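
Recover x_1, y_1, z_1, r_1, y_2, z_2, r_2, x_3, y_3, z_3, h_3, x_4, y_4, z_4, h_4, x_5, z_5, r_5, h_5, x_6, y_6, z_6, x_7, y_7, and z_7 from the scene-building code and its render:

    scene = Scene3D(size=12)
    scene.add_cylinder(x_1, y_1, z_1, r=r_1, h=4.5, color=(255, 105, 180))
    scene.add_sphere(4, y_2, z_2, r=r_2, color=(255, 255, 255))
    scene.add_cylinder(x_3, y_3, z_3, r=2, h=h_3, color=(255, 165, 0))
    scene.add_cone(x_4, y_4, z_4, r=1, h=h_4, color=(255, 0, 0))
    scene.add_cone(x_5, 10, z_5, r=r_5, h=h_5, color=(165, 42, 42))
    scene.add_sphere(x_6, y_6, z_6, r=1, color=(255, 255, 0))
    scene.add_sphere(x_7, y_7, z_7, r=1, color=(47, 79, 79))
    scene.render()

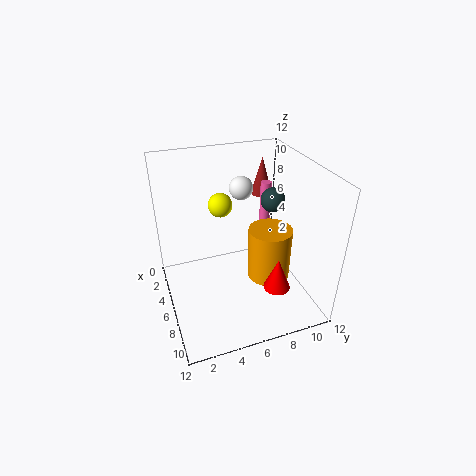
x_1 = 2.5, y_1 = 10, z_1 = 4.5, r_1 = 0.5, y_2 = 7, z_2 = 9.5, r_2 = 1, x_3 = 5, y_3 = 9.5, z_3 = 0.5, h_3 = 5, x_4 = 10.5, y_4 = 7.5, z_4 = 4, h_4 = 2.5, x_5 = 1.5, z_5 = 7.5, r_5 = 1, h_5 = 3.5, x_6 = 4.5, y_6 = 5, z_6 = 8.5, x_7 = 6, y_7 = 9, z_7 = 9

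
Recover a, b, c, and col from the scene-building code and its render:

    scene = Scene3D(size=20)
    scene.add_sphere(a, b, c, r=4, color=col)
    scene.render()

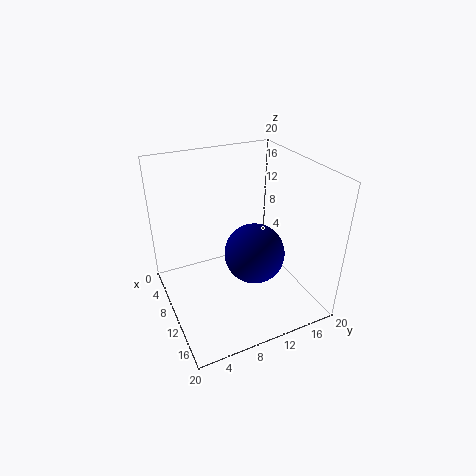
a = 13, b = 11, c = 9, col = 'navy'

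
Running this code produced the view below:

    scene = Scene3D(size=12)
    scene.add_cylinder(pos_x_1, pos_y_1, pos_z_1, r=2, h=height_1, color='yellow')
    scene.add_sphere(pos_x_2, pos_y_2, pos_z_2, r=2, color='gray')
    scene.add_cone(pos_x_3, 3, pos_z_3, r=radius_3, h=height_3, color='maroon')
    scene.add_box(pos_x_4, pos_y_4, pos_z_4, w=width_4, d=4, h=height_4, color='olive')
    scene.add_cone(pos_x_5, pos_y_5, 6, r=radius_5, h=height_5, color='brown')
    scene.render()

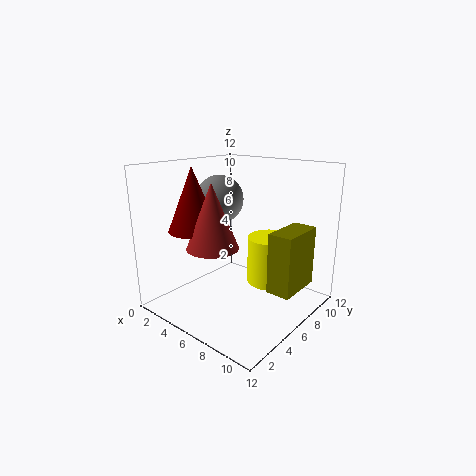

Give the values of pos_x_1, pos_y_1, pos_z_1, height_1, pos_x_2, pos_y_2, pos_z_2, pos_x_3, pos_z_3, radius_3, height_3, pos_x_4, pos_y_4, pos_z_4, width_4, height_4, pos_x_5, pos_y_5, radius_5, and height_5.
pos_x_1 = 8, pos_y_1 = 8, pos_z_1 = 2, height_1 = 4, pos_x_2 = 4, pos_y_2 = 6, pos_z_2 = 9, pos_x_3 = 4, pos_z_3 = 7, radius_3 = 2, height_3 = 5, pos_x_4 = 9, pos_y_4 = 6, pos_z_4 = 2, width_4 = 2, height_4 = 5, pos_x_5 = 6, pos_y_5 = 3, radius_5 = 2, height_5 = 5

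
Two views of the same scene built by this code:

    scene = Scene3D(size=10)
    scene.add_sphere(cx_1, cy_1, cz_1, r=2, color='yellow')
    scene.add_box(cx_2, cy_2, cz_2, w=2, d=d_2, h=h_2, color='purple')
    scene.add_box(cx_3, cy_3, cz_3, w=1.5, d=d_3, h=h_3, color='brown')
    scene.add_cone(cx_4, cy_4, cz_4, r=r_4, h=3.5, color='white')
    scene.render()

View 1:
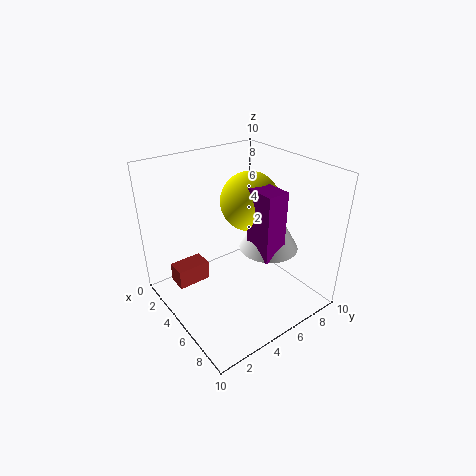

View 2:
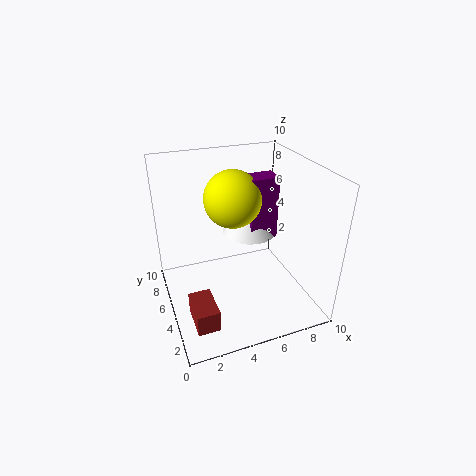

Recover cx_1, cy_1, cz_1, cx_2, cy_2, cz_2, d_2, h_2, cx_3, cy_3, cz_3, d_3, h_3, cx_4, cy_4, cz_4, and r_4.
cx_1 = 5, cy_1 = 6, cz_1 = 7.5, cx_2 = 6, cy_2 = 5, cz_2 = 4.5, d_2 = 1.5, h_2 = 4.5, cx_3 = 1, cy_3 = 1.5, cz_3 = 0.5, d_3 = 2.5, h_3 = 1.5, cx_4 = 6.5, cy_4 = 6.5, cz_4 = 4.5, r_4 = 2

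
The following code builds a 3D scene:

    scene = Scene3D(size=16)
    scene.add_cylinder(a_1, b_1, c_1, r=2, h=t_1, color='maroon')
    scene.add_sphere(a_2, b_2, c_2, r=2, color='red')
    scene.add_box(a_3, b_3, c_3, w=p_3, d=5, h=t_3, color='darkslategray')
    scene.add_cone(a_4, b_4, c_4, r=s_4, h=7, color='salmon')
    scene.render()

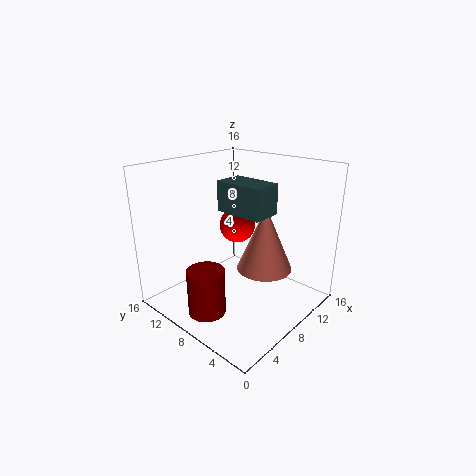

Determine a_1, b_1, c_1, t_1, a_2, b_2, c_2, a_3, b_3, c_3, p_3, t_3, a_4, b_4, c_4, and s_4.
a_1 = 3
b_1 = 8
c_1 = 1
t_1 = 5
a_2 = 9
b_2 = 9
c_2 = 9
a_3 = 5
b_3 = 3
c_3 = 12
p_3 = 3
t_3 = 3
a_4 = 9
b_4 = 5
c_4 = 5
s_4 = 3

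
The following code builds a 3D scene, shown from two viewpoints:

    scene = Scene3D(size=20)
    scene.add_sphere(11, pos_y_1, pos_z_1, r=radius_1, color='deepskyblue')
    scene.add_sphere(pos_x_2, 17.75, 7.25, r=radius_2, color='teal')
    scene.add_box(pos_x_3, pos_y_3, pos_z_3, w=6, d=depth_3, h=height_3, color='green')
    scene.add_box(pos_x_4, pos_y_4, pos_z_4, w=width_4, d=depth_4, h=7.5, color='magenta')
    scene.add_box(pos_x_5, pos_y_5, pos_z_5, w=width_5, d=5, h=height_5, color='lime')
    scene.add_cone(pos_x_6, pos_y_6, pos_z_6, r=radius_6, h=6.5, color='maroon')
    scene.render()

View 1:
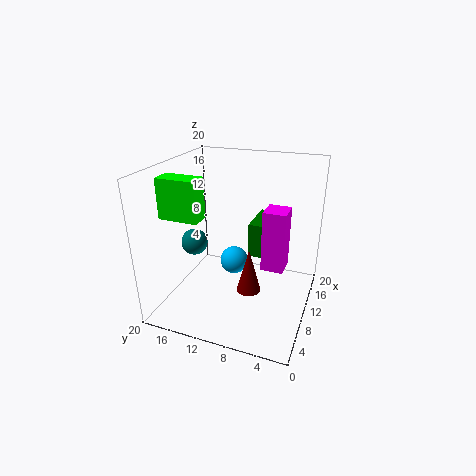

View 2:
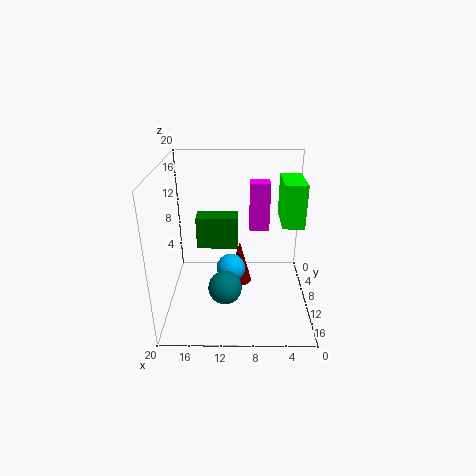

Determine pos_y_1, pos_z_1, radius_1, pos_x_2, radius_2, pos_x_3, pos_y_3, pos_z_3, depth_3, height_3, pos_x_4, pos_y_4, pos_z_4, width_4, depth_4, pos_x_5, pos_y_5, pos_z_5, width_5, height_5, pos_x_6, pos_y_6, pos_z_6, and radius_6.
pos_y_1 = 11
pos_z_1 = 5.75
radius_1 = 2
pos_x_2 = 11.5
radius_2 = 2
pos_x_3 = 10
pos_y_3 = 5.75
pos_z_3 = 7.5
depth_3 = 2.75
height_3 = 4.75
pos_x_4 = 5.25
pos_y_4 = 2.5
pos_z_4 = 8.75
width_4 = 3
depth_4 = 2.75
pos_x_5 = 2.5
pos_y_5 = 12.25
pos_z_5 = 14.75
width_5 = 2.5
height_5 = 5
pos_x_6 = 9.75
pos_y_6 = 8.25
pos_z_6 = 2
radius_6 = 1.75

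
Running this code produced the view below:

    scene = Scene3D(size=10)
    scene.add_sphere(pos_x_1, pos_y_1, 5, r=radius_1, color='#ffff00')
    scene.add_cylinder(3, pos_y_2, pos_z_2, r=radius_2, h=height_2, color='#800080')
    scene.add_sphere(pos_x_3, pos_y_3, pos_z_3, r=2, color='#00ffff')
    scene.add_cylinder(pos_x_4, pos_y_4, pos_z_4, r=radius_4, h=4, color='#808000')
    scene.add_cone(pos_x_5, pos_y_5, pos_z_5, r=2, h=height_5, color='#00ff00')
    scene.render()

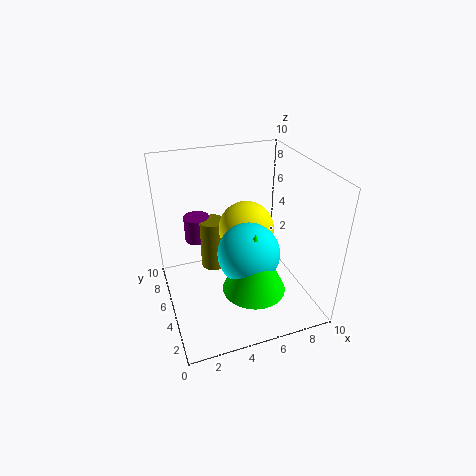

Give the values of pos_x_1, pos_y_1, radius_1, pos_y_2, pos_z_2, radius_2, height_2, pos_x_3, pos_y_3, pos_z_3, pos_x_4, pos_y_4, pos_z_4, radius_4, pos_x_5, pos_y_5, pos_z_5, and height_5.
pos_x_1 = 6, pos_y_1 = 6, radius_1 = 2, pos_y_2 = 9, pos_z_2 = 3, radius_2 = 1, height_2 = 2, pos_x_3 = 5, pos_y_3 = 3, pos_z_3 = 5, pos_x_4 = 4, pos_y_4 = 8, pos_z_4 = 1, radius_4 = 1, pos_x_5 = 5, pos_y_5 = 2, pos_z_5 = 3, height_5 = 4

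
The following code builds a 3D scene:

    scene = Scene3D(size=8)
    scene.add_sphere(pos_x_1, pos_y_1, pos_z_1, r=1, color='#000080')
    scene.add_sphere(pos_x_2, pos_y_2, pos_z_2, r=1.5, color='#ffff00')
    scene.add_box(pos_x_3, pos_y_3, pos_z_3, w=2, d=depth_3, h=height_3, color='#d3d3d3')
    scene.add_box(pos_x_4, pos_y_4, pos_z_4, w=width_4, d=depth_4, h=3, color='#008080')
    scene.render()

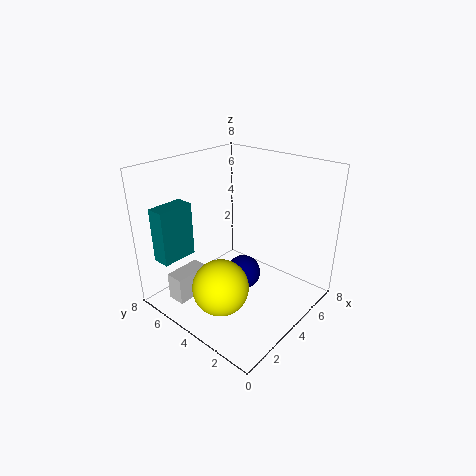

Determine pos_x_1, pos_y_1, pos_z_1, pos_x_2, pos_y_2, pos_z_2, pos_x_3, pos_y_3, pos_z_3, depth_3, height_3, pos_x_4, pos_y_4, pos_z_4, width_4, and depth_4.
pos_x_1 = 4.5; pos_y_1 = 4; pos_z_1 = 1.5; pos_x_2 = 2; pos_y_2 = 3.5; pos_z_2 = 2; pos_x_3 = 0.5; pos_y_3 = 5; pos_z_3 = 1; depth_3 = 1; height_3 = 1.5; pos_x_4 = 0.5; pos_y_4 = 6; pos_z_4 = 3; width_4 = 2; depth_4 = 1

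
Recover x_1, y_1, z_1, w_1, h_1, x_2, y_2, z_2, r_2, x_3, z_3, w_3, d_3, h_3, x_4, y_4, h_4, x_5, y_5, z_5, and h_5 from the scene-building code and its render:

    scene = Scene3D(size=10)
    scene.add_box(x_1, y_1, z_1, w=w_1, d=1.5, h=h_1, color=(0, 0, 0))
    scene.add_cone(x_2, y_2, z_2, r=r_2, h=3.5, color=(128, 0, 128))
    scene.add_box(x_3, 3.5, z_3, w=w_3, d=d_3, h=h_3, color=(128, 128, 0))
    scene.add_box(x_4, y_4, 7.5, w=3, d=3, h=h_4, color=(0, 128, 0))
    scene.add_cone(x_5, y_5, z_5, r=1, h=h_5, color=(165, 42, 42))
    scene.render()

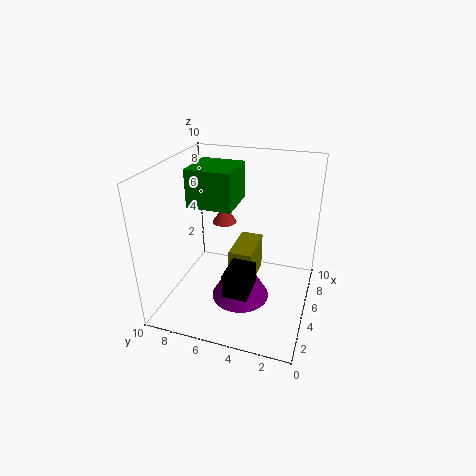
x_1 = 0.5, y_1 = 3, z_1 = 3.5, w_1 = 2, h_1 = 1.5, x_2 = 4, y_2 = 4.5, z_2 = 1, r_2 = 2, x_3 = 3, z_3 = 2.5, w_3 = 3, d_3 = 1.5, h_3 = 2.5, x_4 = 3.5, y_4 = 5, h_4 = 2.5, x_5 = 9, y_5 = 7.5, z_5 = 4, h_5 = 1.5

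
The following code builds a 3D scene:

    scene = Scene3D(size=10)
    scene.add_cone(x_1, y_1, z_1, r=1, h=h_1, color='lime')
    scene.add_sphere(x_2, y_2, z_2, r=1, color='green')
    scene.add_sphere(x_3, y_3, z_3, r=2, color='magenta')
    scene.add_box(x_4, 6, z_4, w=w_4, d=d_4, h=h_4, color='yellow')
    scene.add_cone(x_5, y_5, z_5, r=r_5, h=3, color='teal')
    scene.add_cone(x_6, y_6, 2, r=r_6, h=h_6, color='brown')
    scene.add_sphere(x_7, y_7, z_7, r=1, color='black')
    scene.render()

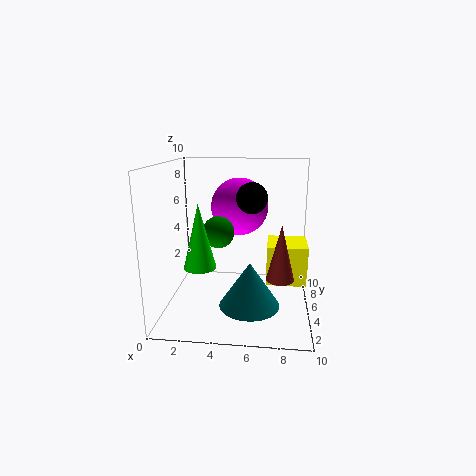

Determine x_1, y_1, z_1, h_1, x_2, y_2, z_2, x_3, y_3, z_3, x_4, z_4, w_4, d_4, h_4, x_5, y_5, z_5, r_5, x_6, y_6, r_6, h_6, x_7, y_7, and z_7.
x_1 = 3
y_1 = 2
z_1 = 4
h_1 = 4
x_2 = 4
y_2 = 3
z_2 = 6
x_3 = 5
y_3 = 6
z_3 = 7
x_4 = 7
z_4 = 1
w_4 = 3
d_4 = 3
h_4 = 3
x_5 = 6
y_5 = 3
z_5 = 1
r_5 = 2
x_6 = 8
y_6 = 5
r_6 = 1
h_6 = 4
x_7 = 6
y_7 = 4
z_7 = 8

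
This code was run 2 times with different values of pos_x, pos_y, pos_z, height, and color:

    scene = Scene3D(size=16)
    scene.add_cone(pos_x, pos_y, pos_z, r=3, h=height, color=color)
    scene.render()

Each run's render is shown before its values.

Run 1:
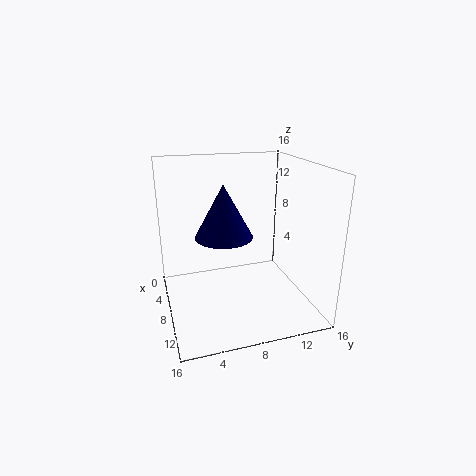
pos_x = 9.5; pos_y = 6; pos_z = 9; height = 5.5; color = 'navy'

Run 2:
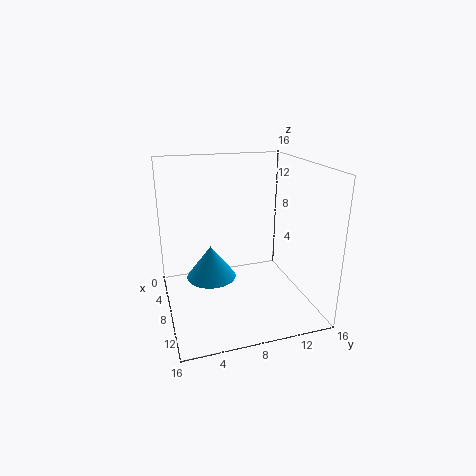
pos_x = 5; pos_y = 5.5; pos_z = 2; height = 4; color = 'deepskyblue'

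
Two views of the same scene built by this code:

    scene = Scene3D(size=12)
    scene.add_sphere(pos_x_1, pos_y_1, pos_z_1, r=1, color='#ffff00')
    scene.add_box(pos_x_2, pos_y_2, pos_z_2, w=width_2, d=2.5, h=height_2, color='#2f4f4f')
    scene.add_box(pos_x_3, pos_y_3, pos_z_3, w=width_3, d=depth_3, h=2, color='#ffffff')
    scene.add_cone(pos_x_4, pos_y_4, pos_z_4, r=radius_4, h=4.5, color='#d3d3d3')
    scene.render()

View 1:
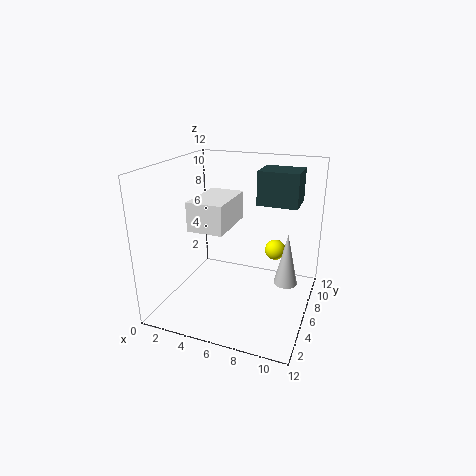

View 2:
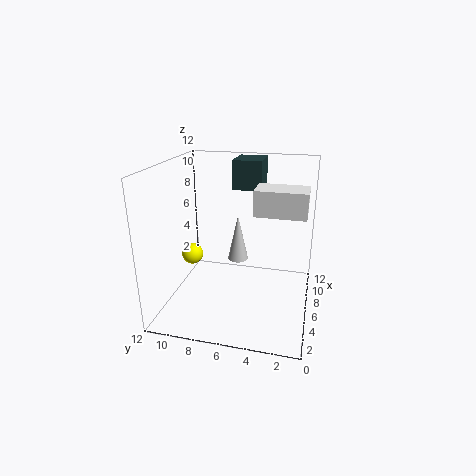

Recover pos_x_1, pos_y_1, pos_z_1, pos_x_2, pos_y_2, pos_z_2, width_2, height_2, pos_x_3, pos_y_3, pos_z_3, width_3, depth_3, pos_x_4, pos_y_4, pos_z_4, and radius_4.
pos_x_1 = 8
pos_y_1 = 11
pos_z_1 = 3
pos_x_2 = 8
pos_y_2 = 4.5
pos_z_2 = 9.5
width_2 = 3
height_2 = 2.5
pos_x_3 = 4.5
pos_y_3 = 0.5
pos_z_3 = 8.5
width_3 = 2.5
depth_3 = 4
pos_x_4 = 10
pos_y_4 = 7
pos_z_4 = 2
radius_4 = 1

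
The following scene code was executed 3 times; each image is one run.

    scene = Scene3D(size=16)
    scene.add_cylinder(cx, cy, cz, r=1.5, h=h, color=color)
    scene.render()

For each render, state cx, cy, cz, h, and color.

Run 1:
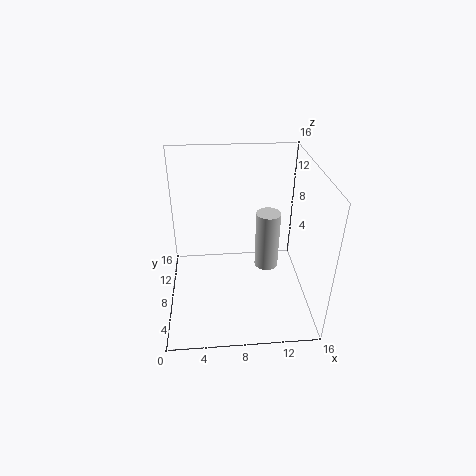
cx = 12
cy = 11.5
cz = 1.5
h = 7.5
color = 'lightgray'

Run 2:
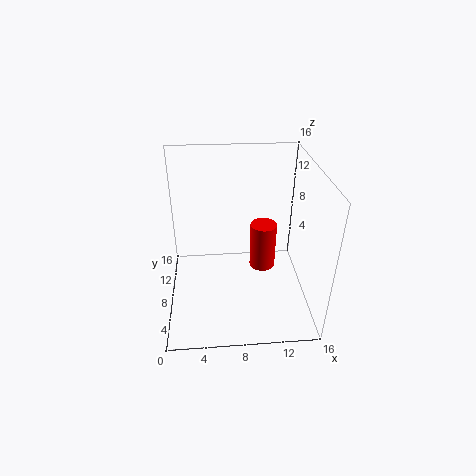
cx = 11
cy = 9
cz = 3.5
h = 5.5
color = 'red'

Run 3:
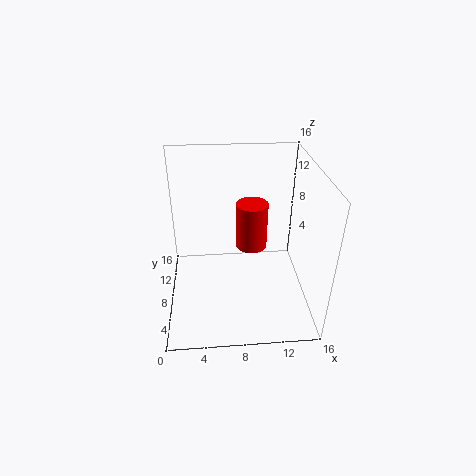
cx = 9
cy = 4.5
cz = 9.5
h = 4.5
color = 'red'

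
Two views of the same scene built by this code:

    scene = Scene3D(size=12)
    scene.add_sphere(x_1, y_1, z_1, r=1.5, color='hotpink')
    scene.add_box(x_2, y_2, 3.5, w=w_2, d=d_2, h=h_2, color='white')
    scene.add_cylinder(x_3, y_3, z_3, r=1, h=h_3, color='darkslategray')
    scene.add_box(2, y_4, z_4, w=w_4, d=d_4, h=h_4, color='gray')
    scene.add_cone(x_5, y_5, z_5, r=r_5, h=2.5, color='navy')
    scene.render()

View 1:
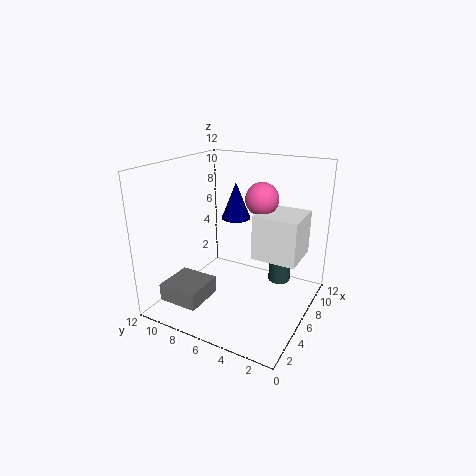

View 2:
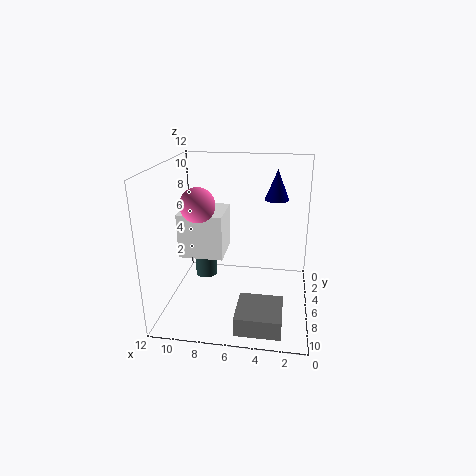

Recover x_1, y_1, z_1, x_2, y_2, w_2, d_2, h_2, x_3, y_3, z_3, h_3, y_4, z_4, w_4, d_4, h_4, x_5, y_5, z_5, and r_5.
x_1 = 9.5; y_1 = 5.5; z_1 = 8.5; x_2 = 7.5; y_2 = 1.5; w_2 = 4; d_2 = 4; h_2 = 4; x_3 = 9.5; y_3 = 3.5; z_3 = 1; h_3 = 3.5; y_4 = 8; z_4 = 0.5; w_4 = 3.5; d_4 = 3.5; h_4 = 1.5; x_5 = 3; y_5 = 4.5; z_5 = 9; r_5 = 1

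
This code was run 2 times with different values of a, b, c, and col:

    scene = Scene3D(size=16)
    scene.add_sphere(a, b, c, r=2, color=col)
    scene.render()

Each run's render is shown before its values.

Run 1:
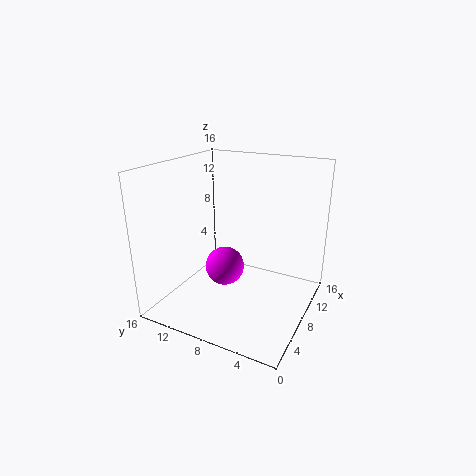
a = 5; b = 8; c = 6; col = 'magenta'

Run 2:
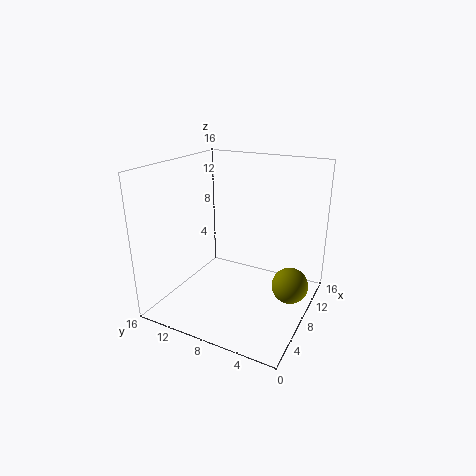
a = 9; b = 2; c = 3; col = 'olive'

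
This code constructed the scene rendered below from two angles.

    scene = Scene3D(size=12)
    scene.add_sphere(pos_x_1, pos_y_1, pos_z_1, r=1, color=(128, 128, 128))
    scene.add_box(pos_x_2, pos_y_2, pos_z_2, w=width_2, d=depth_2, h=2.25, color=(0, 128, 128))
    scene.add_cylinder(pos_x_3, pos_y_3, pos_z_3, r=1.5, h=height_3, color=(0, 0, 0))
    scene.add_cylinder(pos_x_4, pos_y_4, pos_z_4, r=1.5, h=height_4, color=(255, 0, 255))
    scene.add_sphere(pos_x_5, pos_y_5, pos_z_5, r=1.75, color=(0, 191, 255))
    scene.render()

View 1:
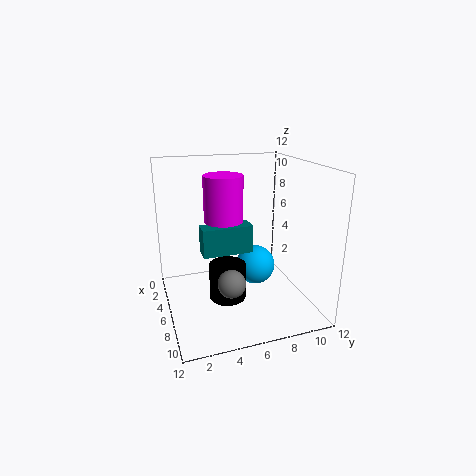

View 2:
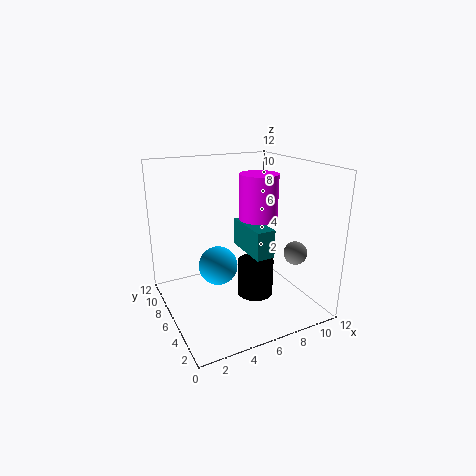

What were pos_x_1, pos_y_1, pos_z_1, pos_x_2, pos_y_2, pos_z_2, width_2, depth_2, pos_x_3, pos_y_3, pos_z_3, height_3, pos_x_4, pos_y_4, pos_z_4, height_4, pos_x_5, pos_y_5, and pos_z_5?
pos_x_1 = 10.5, pos_y_1 = 4, pos_z_1 = 4.5, pos_x_2 = 6, pos_y_2 = 2.75, pos_z_2 = 5.25, width_2 = 1.5, depth_2 = 4, pos_x_3 = 7, pos_y_3 = 4.75, pos_z_3 = 1.25, height_3 = 3, pos_x_4 = 7, pos_y_4 = 4.5, pos_z_4 = 8, height_4 = 3.5, pos_x_5 = 5, pos_y_5 = 8, pos_z_5 = 2.75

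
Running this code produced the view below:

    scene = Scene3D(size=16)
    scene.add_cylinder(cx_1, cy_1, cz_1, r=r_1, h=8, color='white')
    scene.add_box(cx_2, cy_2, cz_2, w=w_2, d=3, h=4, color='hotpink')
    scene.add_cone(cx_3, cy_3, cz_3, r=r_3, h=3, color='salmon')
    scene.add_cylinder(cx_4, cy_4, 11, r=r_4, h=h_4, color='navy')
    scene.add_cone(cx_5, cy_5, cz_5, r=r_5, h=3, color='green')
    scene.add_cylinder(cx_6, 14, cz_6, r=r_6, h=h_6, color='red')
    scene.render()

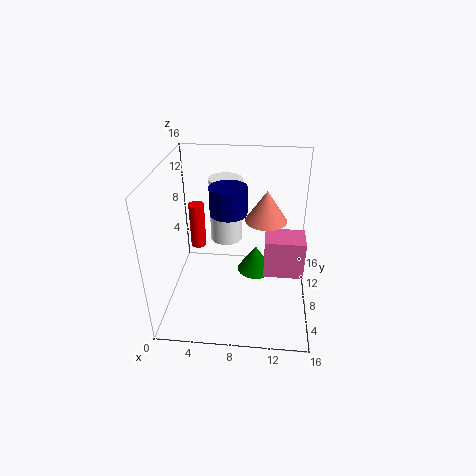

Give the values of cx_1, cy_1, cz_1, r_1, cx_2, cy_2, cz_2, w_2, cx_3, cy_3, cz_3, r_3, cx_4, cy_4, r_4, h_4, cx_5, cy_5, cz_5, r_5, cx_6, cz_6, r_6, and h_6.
cx_1 = 6
cy_1 = 13
cz_1 = 5
r_1 = 2
cx_2 = 11
cy_2 = 4
cz_2 = 6
w_2 = 4
cx_3 = 11
cy_3 = 5
cz_3 = 12
r_3 = 2
cx_4 = 7
cy_4 = 8
r_4 = 2
h_4 = 3
cx_5 = 10
cy_5 = 8
cz_5 = 4
r_5 = 2
cx_6 = 2
cz_6 = 3
r_6 = 1
h_6 = 6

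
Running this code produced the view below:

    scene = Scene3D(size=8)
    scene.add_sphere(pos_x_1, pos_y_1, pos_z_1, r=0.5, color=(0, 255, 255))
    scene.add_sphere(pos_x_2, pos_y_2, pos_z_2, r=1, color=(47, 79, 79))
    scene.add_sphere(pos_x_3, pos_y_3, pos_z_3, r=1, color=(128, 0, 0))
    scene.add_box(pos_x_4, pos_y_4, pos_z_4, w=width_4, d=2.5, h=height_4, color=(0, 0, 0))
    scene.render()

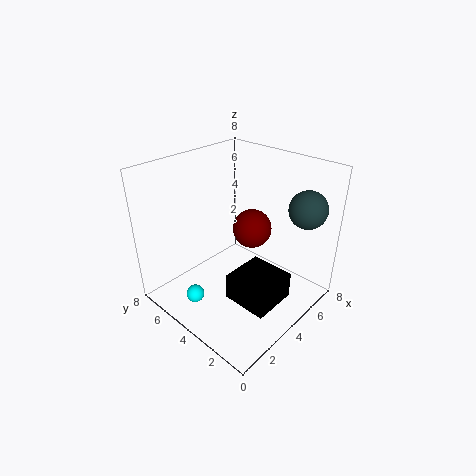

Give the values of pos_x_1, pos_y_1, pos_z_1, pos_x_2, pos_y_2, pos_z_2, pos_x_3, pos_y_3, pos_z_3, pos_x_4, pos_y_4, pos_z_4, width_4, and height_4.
pos_x_1 = 1.5
pos_y_1 = 5
pos_z_1 = 1
pos_x_2 = 6
pos_y_2 = 1
pos_z_2 = 6
pos_x_3 = 4
pos_y_3 = 3
pos_z_3 = 5
pos_x_4 = 2.5
pos_y_4 = 1
pos_z_4 = 1
width_4 = 2.5
height_4 = 1.5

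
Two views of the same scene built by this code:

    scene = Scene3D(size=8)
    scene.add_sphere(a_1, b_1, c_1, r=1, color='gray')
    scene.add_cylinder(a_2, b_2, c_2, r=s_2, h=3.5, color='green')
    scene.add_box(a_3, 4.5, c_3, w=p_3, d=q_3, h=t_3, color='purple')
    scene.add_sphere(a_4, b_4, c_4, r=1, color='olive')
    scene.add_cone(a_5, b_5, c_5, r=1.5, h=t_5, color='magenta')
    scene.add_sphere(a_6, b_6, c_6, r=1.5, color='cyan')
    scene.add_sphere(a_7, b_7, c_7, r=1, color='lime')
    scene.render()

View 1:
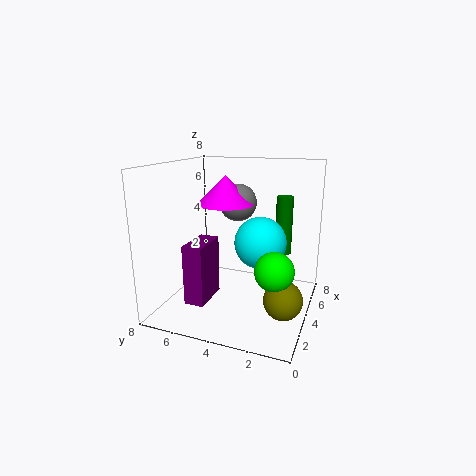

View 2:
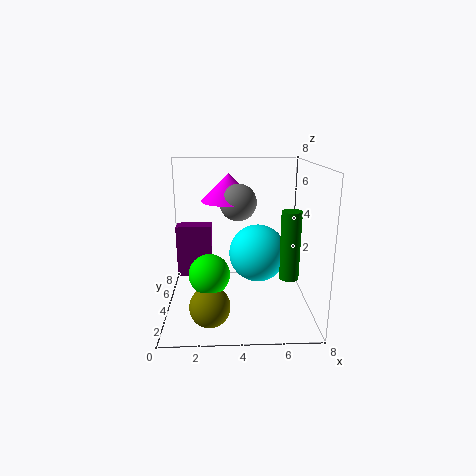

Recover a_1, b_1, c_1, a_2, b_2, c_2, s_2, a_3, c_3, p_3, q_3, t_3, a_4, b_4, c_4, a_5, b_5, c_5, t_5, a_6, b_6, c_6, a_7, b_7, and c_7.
a_1 = 4
b_1 = 4
c_1 = 6
a_2 = 6.5
b_2 = 2
c_2 = 2.5
s_2 = 0.5
a_3 = 0.5
c_3 = 1.5
p_3 = 2
q_3 = 1
t_3 = 3
a_4 = 2.5
b_4 = 1
c_4 = 1.5
a_5 = 3.5
b_5 = 4.5
c_5 = 6
t_5 = 1.5
a_6 = 5
b_6 = 3
c_6 = 3.5
a_7 = 2.5
b_7 = 1.5
c_7 = 3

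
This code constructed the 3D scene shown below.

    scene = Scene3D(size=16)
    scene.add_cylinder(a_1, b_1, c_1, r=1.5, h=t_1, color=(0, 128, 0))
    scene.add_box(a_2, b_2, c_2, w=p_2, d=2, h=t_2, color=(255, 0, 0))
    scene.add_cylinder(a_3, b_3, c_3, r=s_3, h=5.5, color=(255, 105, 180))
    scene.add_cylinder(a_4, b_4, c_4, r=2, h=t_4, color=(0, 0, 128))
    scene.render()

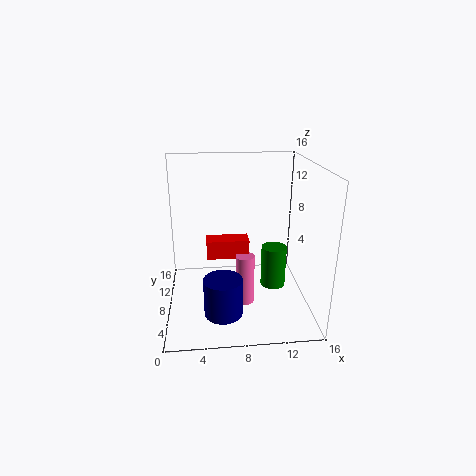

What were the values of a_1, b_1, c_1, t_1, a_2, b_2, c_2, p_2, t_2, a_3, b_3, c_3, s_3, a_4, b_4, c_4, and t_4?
a_1 = 12.5; b_1 = 9.5; c_1 = 1; t_1 = 5; a_2 = 4.5; b_2 = 6; c_2 = 6.5; p_2 = 4.5; t_2 = 2; a_3 = 8.5; b_3 = 5.5; c_3 = 1.5; s_3 = 1; a_4 = 6; b_4 = 3.5; c_4 = 1.5; t_4 = 4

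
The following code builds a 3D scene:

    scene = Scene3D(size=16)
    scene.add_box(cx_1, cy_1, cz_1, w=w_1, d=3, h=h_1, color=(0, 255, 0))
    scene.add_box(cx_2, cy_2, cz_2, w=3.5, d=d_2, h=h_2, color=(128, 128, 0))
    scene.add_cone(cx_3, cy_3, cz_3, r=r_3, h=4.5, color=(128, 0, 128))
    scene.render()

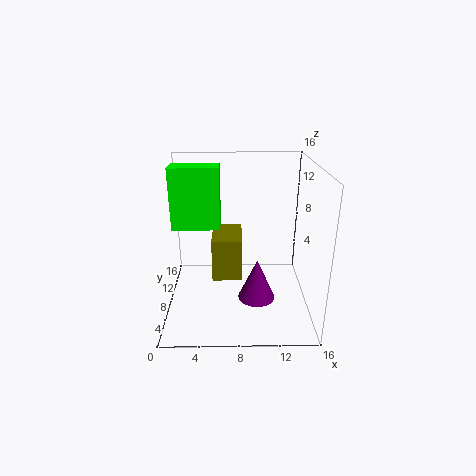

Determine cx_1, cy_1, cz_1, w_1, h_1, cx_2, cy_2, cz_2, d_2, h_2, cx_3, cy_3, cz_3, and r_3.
cx_1 = 0.5; cy_1 = 9; cz_1 = 8.5; w_1 = 5.5; h_1 = 7; cx_2 = 5; cy_2 = 8; cz_2 = 2.5; d_2 = 5.5; h_2 = 5; cx_3 = 10; cy_3 = 5.5; cz_3 = 2; r_3 = 2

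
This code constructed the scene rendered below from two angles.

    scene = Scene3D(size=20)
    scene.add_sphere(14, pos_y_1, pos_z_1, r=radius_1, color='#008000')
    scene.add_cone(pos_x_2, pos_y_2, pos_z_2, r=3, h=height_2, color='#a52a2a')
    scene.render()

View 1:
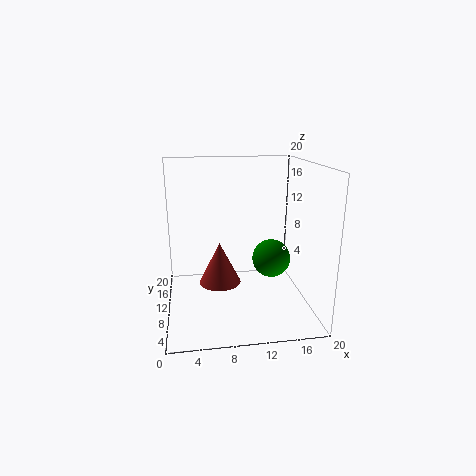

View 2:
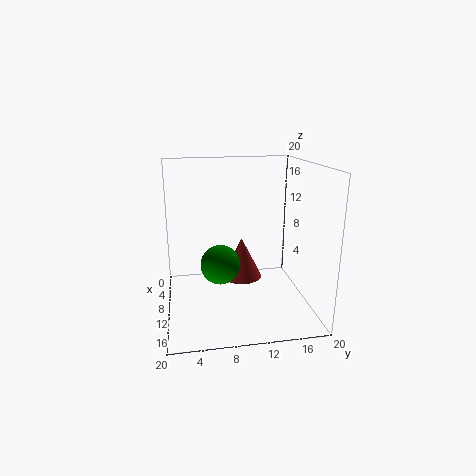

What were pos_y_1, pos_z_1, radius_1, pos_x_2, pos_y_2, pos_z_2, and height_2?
pos_y_1 = 7; pos_z_1 = 8; radius_1 = 2.5; pos_x_2 = 7.5; pos_y_2 = 11; pos_z_2 = 3; height_2 = 6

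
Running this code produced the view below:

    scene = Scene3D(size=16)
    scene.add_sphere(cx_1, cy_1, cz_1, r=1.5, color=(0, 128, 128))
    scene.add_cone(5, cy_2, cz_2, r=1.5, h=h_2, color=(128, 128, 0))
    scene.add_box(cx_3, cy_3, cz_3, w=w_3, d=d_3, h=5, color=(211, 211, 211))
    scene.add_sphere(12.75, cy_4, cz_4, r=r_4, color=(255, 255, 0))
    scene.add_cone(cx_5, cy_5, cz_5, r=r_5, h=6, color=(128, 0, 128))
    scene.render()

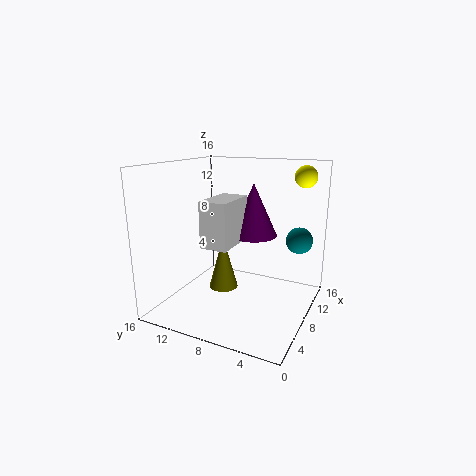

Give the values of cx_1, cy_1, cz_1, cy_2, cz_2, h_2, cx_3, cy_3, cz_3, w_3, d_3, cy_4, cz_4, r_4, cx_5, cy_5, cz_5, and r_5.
cx_1 = 11.5; cy_1 = 2; cz_1 = 7.5; cy_2 = 8.25; cz_2 = 3.5; h_2 = 5.5; cx_3 = 4.5; cy_3 = 7.75; cz_3 = 7.5; w_3 = 5.25; d_3 = 3; cy_4 = 2; cz_4 = 14.5; r_4 = 1.25; cx_5 = 10.5; cy_5 = 7.25; cz_5 = 7.75; r_5 = 2.75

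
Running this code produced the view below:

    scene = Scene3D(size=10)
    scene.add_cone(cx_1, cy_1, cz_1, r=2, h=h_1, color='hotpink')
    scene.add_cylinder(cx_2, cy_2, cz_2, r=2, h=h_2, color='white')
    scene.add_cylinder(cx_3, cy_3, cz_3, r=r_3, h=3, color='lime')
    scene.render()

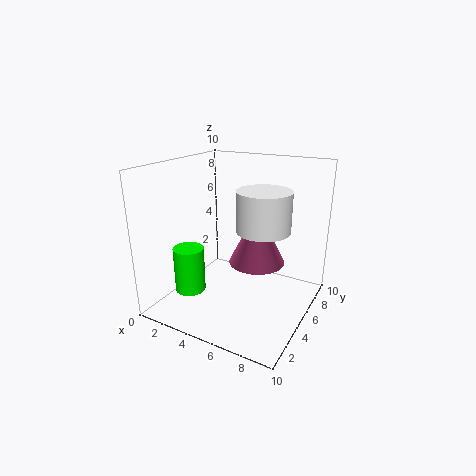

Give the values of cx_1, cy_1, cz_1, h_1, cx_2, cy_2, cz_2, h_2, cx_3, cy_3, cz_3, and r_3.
cx_1 = 6, cy_1 = 6, cz_1 = 3, h_1 = 4, cx_2 = 6, cy_2 = 7, cz_2 = 5, h_2 = 3, cx_3 = 3, cy_3 = 2, cz_3 = 2, r_3 = 1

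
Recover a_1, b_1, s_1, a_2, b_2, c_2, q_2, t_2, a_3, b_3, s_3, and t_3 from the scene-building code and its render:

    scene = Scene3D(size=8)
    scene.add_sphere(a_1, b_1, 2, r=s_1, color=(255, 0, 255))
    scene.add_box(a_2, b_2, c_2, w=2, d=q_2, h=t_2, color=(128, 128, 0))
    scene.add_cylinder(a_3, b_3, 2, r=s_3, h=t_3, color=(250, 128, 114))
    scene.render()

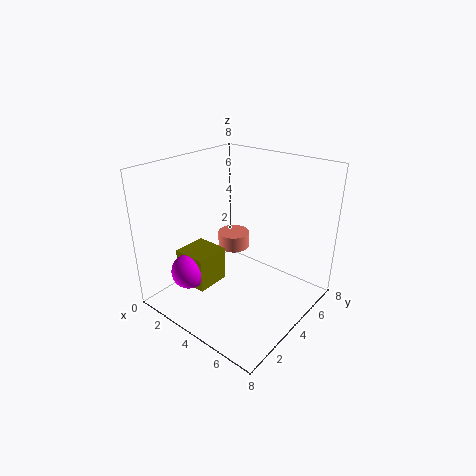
a_1 = 2; b_1 = 2; s_1 = 1; a_2 = 1; b_2 = 2; c_2 = 1; q_2 = 2; t_2 = 2; a_3 = 2; b_3 = 6; s_3 = 1; t_3 = 1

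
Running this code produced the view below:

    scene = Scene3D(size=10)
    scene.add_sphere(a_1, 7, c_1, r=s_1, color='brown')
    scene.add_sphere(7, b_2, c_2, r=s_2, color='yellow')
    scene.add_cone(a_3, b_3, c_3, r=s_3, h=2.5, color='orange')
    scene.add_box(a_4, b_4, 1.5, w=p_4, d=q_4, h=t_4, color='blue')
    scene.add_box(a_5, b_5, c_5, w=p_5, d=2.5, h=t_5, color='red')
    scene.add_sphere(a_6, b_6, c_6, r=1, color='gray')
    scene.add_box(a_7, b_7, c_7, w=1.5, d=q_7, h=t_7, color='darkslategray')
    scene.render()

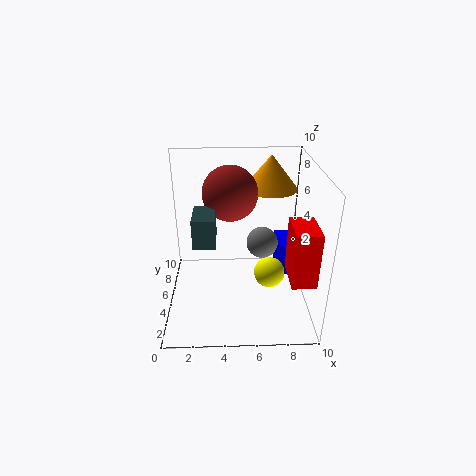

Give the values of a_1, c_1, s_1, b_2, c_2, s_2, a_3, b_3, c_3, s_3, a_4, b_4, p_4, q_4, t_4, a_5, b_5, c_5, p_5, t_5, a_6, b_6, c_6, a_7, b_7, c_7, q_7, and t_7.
a_1 = 4.5, c_1 = 7.5, s_1 = 2, b_2 = 3, c_2 = 3.5, s_2 = 1, a_3 = 7.5, b_3 = 8, c_3 = 7.5, s_3 = 2, a_4 = 8, b_4 = 5.5, p_4 = 1.5, q_4 = 2.5, t_4 = 2.5, a_5 = 8, b_5 = 0.5, c_5 = 4, p_5 = 1.5, t_5 = 3.5, a_6 = 6.5, b_6 = 3.5, c_6 = 5.5, a_7 = 2, b_7 = 3.5, c_7 = 5, q_7 = 2.5, t_7 = 2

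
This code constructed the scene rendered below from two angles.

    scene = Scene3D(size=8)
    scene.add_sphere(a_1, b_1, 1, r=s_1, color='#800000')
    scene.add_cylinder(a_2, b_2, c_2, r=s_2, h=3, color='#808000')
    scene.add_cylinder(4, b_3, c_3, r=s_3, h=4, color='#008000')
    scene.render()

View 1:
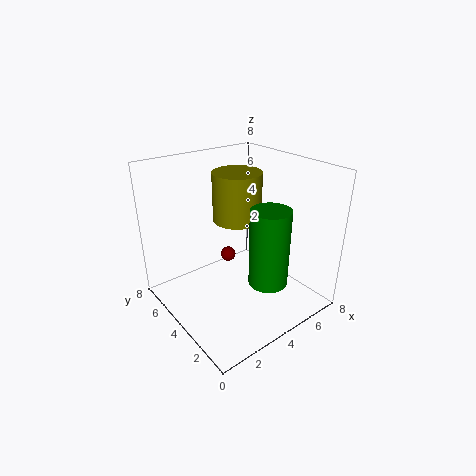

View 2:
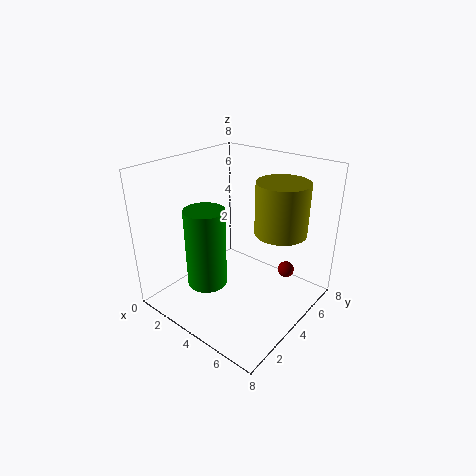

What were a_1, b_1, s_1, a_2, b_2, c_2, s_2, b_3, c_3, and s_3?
a_1 = 5.5, b_1 = 7, s_1 = 0.5, a_2 = 5.5, b_2 = 6, c_2 = 4, s_2 = 1.5, b_3 = 1.5, c_3 = 2.5, s_3 = 1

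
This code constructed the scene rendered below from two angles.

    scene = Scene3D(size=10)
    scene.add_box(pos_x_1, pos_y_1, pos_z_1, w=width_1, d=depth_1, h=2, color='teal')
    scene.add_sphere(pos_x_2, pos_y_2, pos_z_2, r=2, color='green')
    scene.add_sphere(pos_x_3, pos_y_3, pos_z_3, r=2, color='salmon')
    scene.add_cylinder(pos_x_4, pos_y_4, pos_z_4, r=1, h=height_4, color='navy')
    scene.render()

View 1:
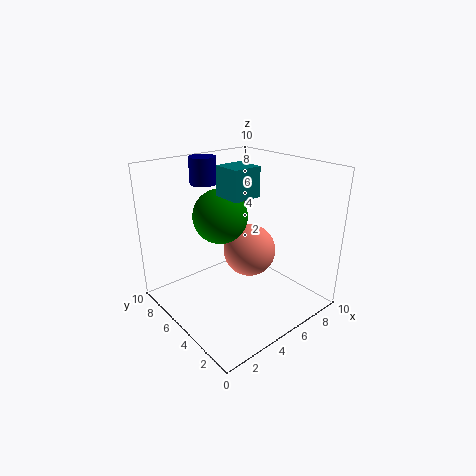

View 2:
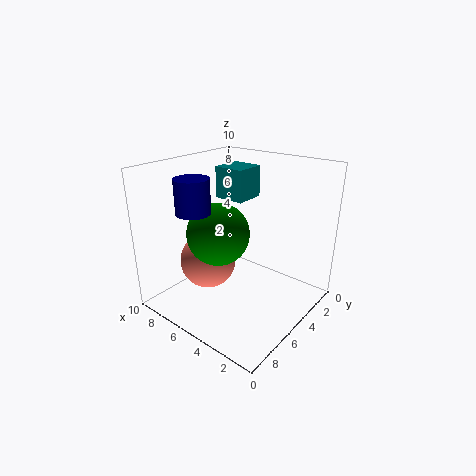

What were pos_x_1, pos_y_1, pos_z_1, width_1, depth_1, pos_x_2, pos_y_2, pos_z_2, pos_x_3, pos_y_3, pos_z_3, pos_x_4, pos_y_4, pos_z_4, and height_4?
pos_x_1 = 4, pos_y_1 = 4, pos_z_1 = 8, width_1 = 2, depth_1 = 2, pos_x_2 = 5, pos_y_2 = 7, pos_z_2 = 6, pos_x_3 = 7, pos_y_3 = 6, pos_z_3 = 3, pos_x_4 = 5, pos_y_4 = 9, pos_z_4 = 8, height_4 = 2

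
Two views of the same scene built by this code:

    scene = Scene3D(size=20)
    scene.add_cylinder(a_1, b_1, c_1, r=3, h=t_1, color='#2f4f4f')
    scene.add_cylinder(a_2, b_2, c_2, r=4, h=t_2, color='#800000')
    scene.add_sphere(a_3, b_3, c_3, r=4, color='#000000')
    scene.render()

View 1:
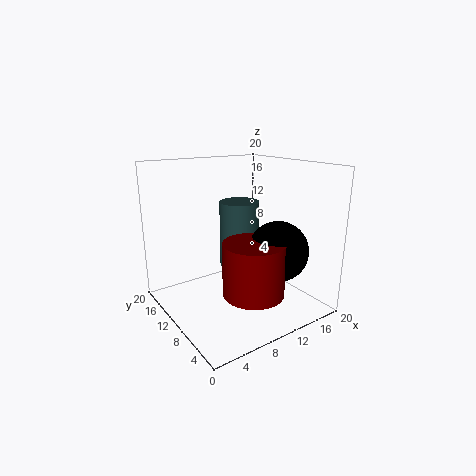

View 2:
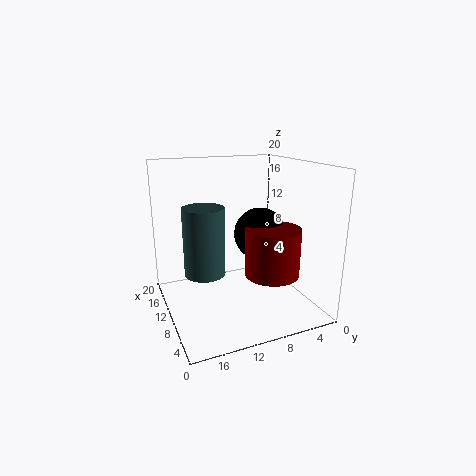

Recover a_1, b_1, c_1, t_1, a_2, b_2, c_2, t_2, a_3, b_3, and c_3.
a_1 = 13; b_1 = 14; c_1 = 4; t_1 = 10; a_2 = 9; b_2 = 5; c_2 = 4; t_2 = 7; a_3 = 13; b_3 = 5; c_3 = 9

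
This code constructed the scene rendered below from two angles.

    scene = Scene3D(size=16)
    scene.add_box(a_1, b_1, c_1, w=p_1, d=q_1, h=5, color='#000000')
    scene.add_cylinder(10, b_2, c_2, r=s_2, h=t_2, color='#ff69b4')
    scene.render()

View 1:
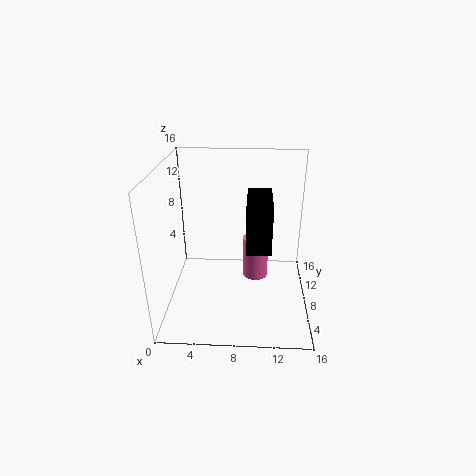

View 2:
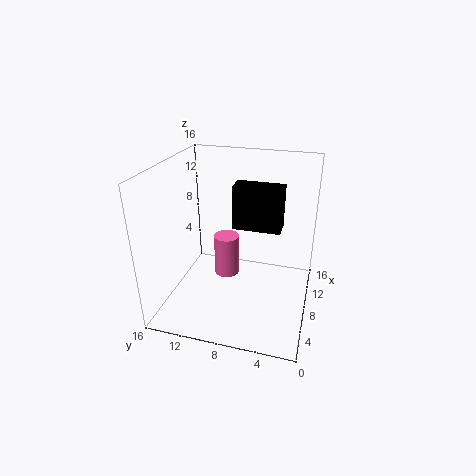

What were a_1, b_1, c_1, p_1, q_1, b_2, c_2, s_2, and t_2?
a_1 = 9; b_1 = 3.5; c_1 = 8.5; p_1 = 2.5; q_1 = 5.5; b_2 = 10; c_2 = 2; s_2 = 1.5; t_2 = 5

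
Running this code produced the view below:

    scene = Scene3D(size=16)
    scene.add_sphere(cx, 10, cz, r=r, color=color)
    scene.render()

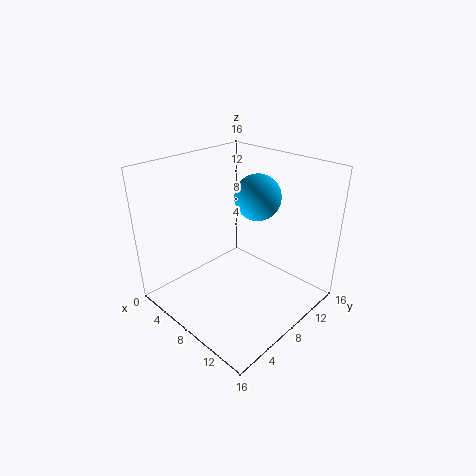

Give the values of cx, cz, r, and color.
cx = 9
cz = 12.5
r = 2.5
color = 'deepskyblue'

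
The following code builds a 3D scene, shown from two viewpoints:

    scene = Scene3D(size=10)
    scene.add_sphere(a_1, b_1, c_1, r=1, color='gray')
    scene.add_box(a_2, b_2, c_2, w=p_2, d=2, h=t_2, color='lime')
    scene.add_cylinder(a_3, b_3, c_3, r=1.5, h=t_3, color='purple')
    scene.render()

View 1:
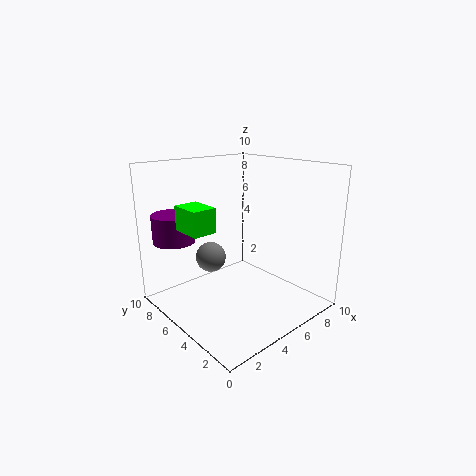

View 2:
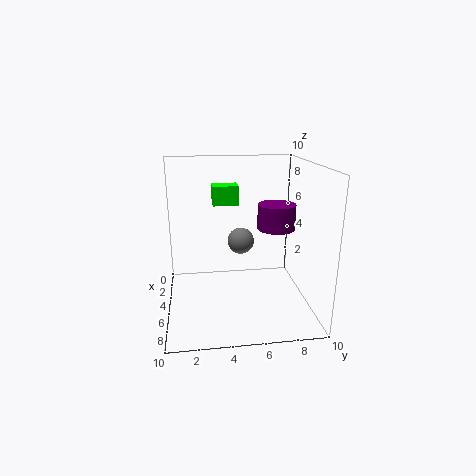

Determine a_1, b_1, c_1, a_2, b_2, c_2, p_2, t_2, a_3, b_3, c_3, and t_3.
a_1 = 3
b_1 = 5.5
c_1 = 4
a_2 = 0.5
b_2 = 3.5
c_2 = 6.5
p_2 = 1.5
t_2 = 1.5
a_3 = 2
b_3 = 8.5
c_3 = 4.5
t_3 = 2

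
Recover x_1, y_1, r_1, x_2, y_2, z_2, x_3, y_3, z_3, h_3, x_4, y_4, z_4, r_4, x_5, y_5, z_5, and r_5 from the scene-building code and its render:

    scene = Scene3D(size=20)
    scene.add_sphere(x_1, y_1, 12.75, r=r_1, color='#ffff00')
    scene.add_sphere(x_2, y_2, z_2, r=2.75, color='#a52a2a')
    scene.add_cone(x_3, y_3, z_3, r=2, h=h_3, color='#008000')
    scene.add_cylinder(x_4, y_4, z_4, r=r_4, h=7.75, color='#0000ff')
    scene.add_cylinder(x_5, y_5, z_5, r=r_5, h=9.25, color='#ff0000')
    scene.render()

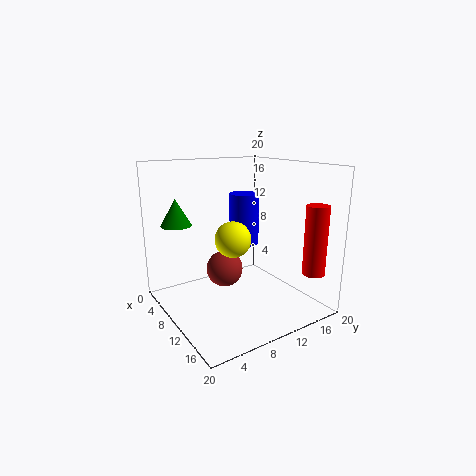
x_1 = 17
y_1 = 4.75
r_1 = 2
x_2 = 6.25
y_2 = 10
z_2 = 4
x_3 = 7.75
y_3 = 2
z_3 = 12.5
h_3 = 3.5
x_4 = 6
y_4 = 13.75
z_4 = 7.5
r_4 = 2.25
x_5 = 18
y_5 = 16.75
z_5 = 6
r_5 = 1.5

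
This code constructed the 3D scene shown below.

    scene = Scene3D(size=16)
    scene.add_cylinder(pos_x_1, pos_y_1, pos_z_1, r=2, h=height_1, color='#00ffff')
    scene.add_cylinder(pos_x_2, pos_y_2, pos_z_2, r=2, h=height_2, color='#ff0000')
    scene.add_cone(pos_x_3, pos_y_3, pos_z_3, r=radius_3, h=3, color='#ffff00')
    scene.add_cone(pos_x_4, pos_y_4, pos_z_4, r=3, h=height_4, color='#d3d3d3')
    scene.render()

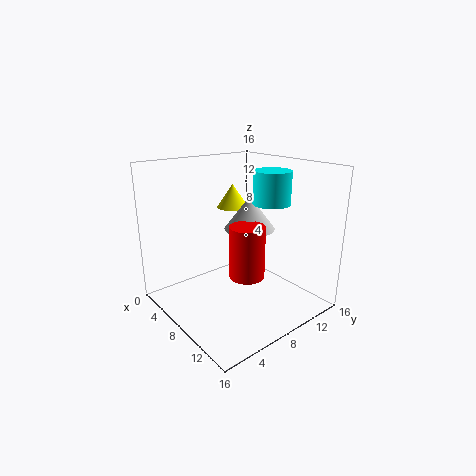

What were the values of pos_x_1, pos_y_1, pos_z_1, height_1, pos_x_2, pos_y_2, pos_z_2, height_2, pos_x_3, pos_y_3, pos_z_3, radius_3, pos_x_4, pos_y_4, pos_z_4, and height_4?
pos_x_1 = 10.5, pos_y_1 = 10.5, pos_z_1 = 12, height_1 = 3.5, pos_x_2 = 9, pos_y_2 = 8.5, pos_z_2 = 3.5, height_2 = 6, pos_x_3 = 2, pos_y_3 = 12, pos_z_3 = 9.5, radius_3 = 2, pos_x_4 = 6.5, pos_y_4 = 11, pos_z_4 = 8, height_4 = 4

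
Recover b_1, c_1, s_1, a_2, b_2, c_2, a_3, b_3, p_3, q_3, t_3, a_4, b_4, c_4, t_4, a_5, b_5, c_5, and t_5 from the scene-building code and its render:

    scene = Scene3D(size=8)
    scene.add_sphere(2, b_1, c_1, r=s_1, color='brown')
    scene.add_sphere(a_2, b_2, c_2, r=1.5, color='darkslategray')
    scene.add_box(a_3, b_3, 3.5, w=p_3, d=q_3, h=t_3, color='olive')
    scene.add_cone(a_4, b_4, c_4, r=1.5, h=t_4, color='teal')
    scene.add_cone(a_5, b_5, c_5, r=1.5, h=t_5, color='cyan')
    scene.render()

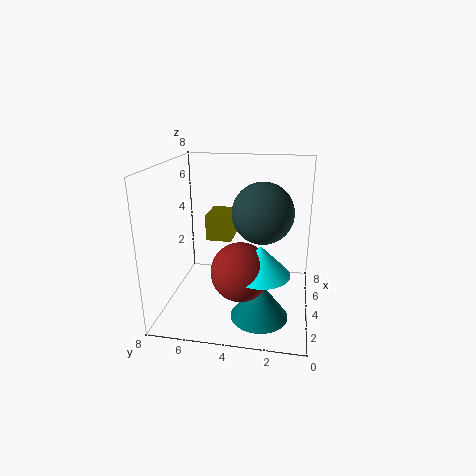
b_1 = 3.5
c_1 = 3
s_1 = 1.5
a_2 = 2.5
b_2 = 2.5
c_2 = 6
a_3 = 4.5
b_3 = 4.5
p_3 = 2
q_3 = 1.5
t_3 = 1.5
a_4 = 2
b_4 = 2.5
c_4 = 0.5
t_4 = 2
a_5 = 2
b_5 = 2.5
c_5 = 3
t_5 = 1.5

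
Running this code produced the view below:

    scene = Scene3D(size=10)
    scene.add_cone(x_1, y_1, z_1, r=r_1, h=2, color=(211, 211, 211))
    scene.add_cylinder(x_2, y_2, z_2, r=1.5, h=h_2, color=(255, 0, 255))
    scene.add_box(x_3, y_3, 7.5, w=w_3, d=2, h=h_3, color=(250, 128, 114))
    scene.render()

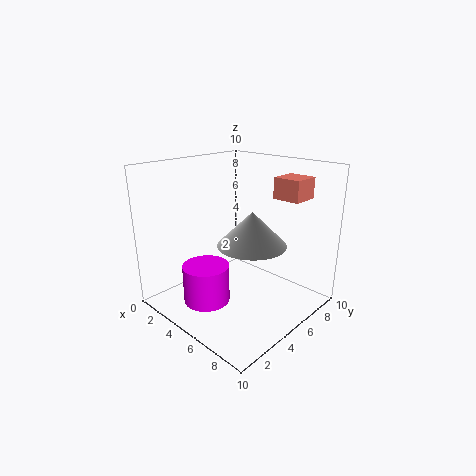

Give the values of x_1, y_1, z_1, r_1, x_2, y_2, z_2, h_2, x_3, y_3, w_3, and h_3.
x_1 = 8
y_1 = 3
z_1 = 6
r_1 = 2
x_2 = 5
y_2 = 2
z_2 = 1.5
h_2 = 2.5
x_3 = 6
y_3 = 7.5
w_3 = 2
h_3 = 1.5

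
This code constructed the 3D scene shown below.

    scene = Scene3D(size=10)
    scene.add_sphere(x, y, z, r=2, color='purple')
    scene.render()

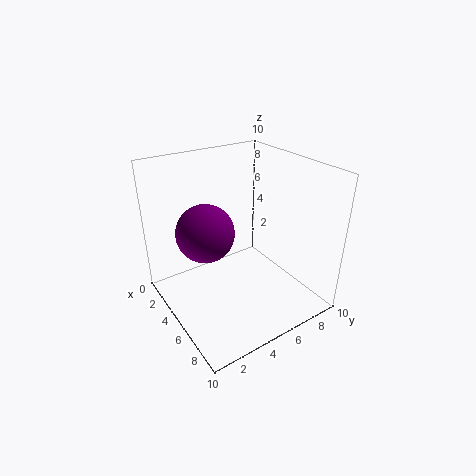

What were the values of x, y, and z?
x = 4, y = 3, z = 5.5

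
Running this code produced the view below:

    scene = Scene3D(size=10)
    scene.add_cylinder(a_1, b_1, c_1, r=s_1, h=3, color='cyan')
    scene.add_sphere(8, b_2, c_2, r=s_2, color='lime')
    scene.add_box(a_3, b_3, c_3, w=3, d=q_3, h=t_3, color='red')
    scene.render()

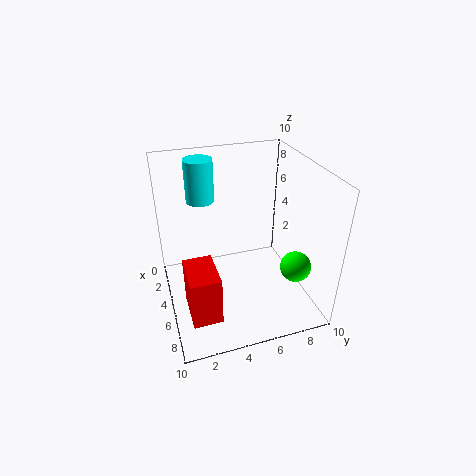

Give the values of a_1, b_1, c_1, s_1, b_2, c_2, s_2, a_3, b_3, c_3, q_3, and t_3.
a_1 = 2.5; b_1 = 3; c_1 = 7; s_1 = 1; b_2 = 8; c_2 = 4; s_2 = 1; a_3 = 5; b_3 = 1; c_3 = 0.5; q_3 = 2; t_3 = 3.5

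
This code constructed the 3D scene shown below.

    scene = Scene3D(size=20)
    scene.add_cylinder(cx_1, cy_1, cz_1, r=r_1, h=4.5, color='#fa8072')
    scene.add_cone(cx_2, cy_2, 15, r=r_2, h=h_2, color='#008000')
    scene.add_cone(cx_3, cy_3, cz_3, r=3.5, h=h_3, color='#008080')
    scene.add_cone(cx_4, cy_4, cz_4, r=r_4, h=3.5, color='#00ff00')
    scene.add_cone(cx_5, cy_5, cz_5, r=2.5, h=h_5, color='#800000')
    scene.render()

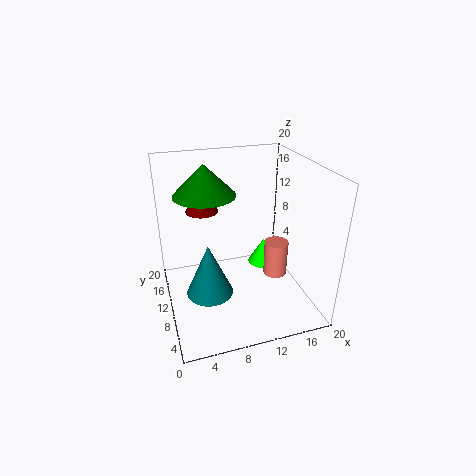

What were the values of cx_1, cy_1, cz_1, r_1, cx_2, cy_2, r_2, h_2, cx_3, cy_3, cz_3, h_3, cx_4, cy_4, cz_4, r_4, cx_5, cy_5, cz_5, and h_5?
cx_1 = 13.5; cy_1 = 5; cz_1 = 7; r_1 = 1.5; cx_2 = 6.5; cy_2 = 14.5; r_2 = 4.5; h_2 = 4.5; cx_3 = 6; cy_3 = 11.5; cz_3 = 0.5; h_3 = 8; cx_4 = 13; cy_4 = 8; cz_4 = 7; r_4 = 2; cx_5 = 6.5; cy_5 = 17; cz_5 = 11.5; h_5 = 4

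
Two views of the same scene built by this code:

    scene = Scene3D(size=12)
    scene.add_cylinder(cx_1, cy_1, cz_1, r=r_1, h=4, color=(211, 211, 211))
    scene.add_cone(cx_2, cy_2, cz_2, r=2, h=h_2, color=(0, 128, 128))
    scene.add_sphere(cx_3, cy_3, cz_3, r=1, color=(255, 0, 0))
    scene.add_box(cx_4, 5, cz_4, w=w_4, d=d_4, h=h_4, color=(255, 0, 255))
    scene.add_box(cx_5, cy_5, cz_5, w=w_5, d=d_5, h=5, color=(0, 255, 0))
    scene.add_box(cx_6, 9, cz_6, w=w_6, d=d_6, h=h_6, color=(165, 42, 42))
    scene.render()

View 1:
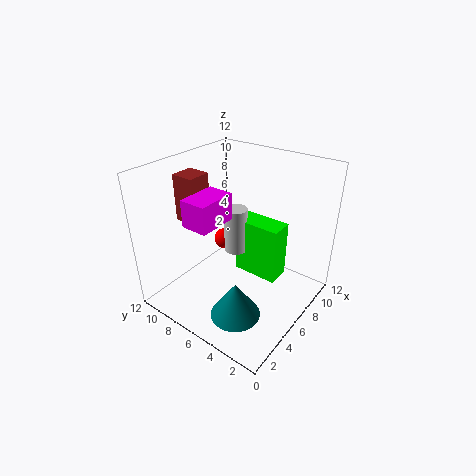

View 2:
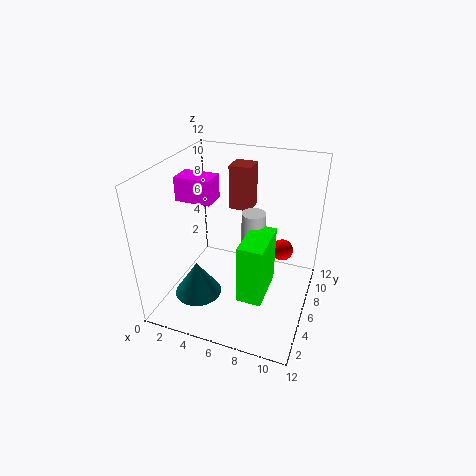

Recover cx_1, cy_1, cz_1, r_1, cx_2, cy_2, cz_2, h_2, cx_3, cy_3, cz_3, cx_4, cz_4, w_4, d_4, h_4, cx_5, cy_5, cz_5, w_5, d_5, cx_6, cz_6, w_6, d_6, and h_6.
cx_1 = 7, cy_1 = 7, cz_1 = 4, r_1 = 1, cx_2 = 3, cy_2 = 4, cz_2 = 1, h_2 = 3, cx_3 = 9, cy_3 = 10, cz_3 = 3, cx_4 = 1, cz_4 = 9, w_4 = 3, d_4 = 2, h_4 = 2, cx_5 = 7, cy_5 = 3, cz_5 = 2, w_5 = 2, d_5 = 4, cx_6 = 4, cz_6 = 7, w_6 = 2, d_6 = 2, h_6 = 4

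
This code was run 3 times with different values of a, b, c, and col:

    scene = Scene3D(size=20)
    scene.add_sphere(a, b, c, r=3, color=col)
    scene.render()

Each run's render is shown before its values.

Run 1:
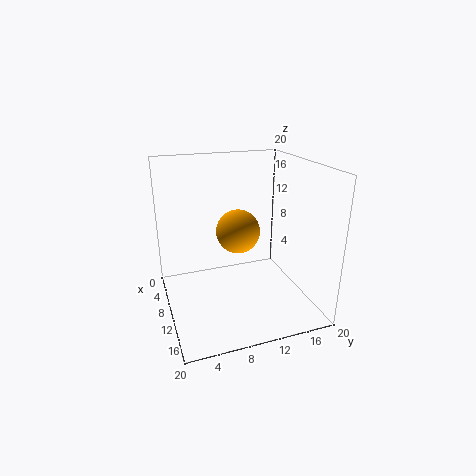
a = 10, b = 10, c = 11, col = 'orange'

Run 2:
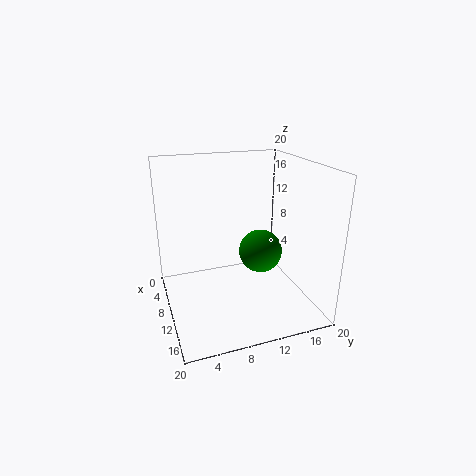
a = 11, b = 13, c = 8, col = 'green'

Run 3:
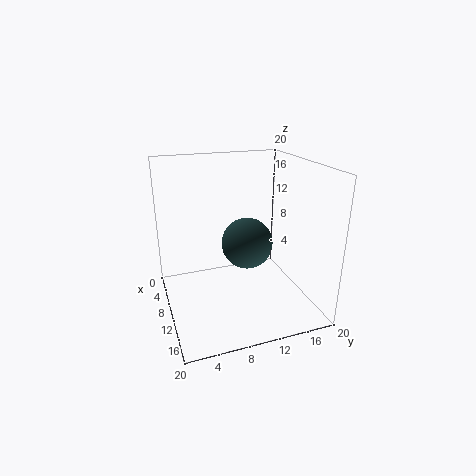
a = 16, b = 9, c = 12, col = 'darkslategray'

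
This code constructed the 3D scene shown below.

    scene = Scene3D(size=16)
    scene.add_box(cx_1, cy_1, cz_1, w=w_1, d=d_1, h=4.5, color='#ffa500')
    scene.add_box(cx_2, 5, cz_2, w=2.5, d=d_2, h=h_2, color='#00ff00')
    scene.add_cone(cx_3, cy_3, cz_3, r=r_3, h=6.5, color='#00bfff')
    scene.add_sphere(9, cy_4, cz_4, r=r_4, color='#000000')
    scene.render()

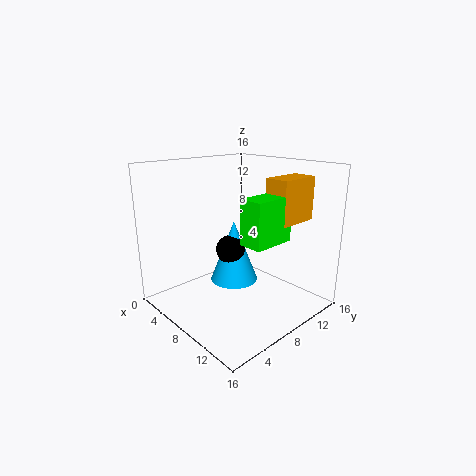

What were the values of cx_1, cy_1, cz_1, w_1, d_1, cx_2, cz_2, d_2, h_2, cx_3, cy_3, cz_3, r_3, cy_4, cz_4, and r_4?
cx_1 = 11.5
cy_1 = 8.5
cz_1 = 10.5
w_1 = 2.5
d_1 = 4.5
cx_2 = 11.5
cz_2 = 9
d_2 = 4.5
h_2 = 4.5
cx_3 = 9
cy_3 = 6.5
cz_3 = 4
r_3 = 2.5
cy_4 = 6
cz_4 = 7.5
r_4 = 1.5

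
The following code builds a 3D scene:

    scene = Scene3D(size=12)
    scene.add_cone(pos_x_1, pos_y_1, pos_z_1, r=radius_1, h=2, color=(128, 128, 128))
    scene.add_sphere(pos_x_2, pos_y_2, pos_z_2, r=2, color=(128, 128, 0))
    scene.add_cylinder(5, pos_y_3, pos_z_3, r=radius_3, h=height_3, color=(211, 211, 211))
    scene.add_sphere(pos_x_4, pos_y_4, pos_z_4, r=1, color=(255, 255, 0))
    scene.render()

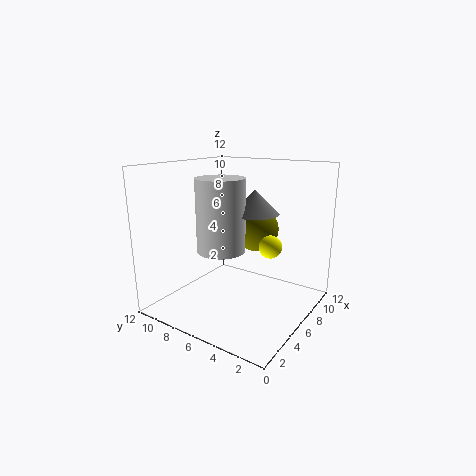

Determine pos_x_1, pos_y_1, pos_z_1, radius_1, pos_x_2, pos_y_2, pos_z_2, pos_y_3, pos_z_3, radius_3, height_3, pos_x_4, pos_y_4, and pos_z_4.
pos_x_1 = 7; pos_y_1 = 5; pos_z_1 = 8; radius_1 = 2; pos_x_2 = 9; pos_y_2 = 6; pos_z_2 = 6; pos_y_3 = 7; pos_z_3 = 5; radius_3 = 2; height_3 = 6; pos_x_4 = 8; pos_y_4 = 4; pos_z_4 = 5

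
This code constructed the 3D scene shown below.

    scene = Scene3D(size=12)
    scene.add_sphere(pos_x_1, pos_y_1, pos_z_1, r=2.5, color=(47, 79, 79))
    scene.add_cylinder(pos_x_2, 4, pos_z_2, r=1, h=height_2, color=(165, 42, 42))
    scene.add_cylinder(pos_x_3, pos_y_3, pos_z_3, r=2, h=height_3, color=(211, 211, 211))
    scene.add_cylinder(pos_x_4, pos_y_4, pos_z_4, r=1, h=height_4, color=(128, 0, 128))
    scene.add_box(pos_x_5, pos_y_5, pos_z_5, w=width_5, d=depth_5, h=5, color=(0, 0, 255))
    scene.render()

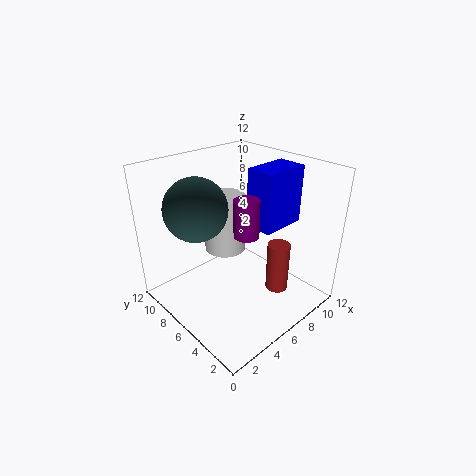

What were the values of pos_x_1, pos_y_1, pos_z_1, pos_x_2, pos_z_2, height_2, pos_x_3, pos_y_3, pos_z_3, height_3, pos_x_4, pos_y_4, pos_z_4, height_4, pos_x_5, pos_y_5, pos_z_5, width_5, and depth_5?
pos_x_1 = 3; pos_y_1 = 7.5; pos_z_1 = 9; pos_x_2 = 9; pos_z_2 = 0.5; height_2 = 4.5; pos_x_3 = 8; pos_y_3 = 10; pos_z_3 = 2.5; height_3 = 5.5; pos_x_4 = 5.5; pos_y_4 = 4.5; pos_z_4 = 7; height_4 = 3; pos_x_5 = 7.5; pos_y_5 = 4; pos_z_5 = 6.5; width_5 = 4; depth_5 = 2.5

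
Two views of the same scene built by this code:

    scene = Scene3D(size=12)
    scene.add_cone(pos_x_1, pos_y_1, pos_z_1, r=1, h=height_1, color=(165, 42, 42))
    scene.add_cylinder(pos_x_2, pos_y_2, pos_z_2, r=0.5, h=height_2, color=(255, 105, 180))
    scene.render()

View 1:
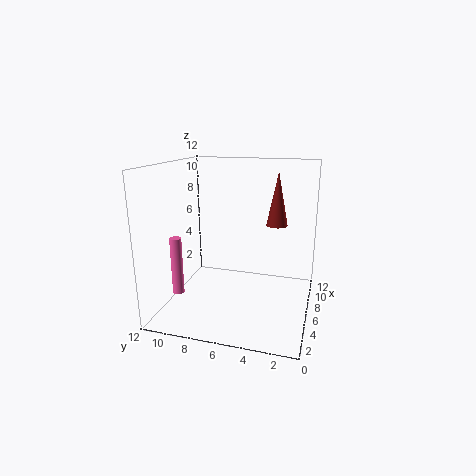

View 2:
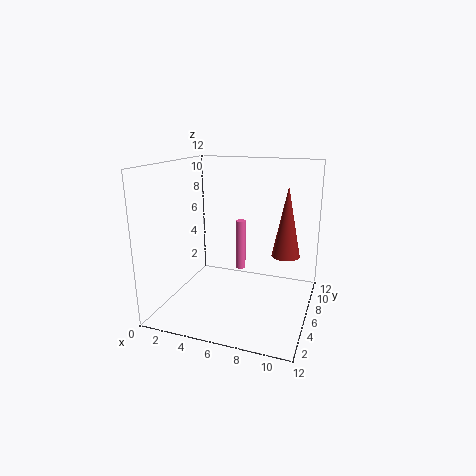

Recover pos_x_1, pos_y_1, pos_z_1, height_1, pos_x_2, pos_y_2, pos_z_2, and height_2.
pos_x_1 = 10.5; pos_y_1 = 3.5; pos_z_1 = 6; height_1 = 5; pos_x_2 = 4.5; pos_y_2 = 11; pos_z_2 = 1; height_2 = 5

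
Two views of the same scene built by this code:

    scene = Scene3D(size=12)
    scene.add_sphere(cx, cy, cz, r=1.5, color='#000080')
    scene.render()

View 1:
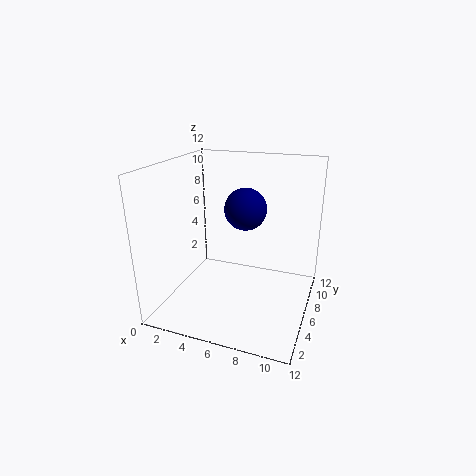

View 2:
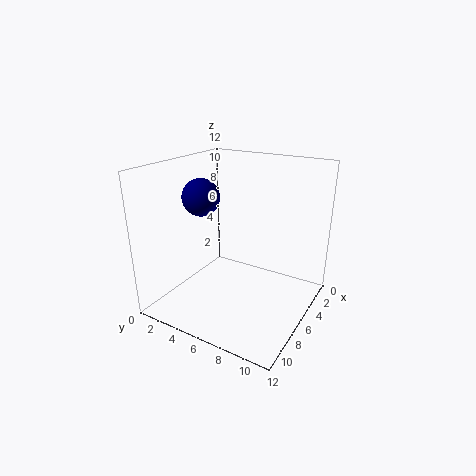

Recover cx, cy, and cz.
cx = 7.5; cy = 3.5; cz = 9.5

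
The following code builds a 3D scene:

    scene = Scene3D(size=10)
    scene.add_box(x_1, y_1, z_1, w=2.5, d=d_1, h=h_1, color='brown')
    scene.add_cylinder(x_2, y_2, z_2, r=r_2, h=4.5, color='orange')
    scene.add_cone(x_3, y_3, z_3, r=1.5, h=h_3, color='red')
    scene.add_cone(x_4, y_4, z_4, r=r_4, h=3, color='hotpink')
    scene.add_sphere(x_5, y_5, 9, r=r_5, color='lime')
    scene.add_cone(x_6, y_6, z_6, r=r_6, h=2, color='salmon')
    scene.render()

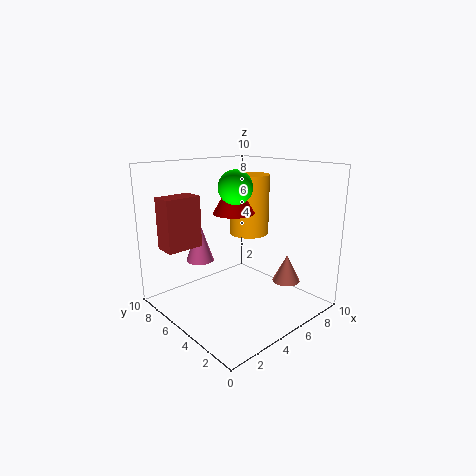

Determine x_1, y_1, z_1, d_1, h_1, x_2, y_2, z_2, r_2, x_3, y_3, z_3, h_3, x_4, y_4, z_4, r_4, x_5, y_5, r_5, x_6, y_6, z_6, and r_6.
x_1 = 0.5
y_1 = 6.5
z_1 = 4.5
d_1 = 1.5
h_1 = 3.5
x_2 = 7.5
y_2 = 6.5
z_2 = 4.5
r_2 = 1.5
x_3 = 5.5
y_3 = 6
z_3 = 6.5
h_3 = 2.5
x_4 = 3.5
y_4 = 7.5
z_4 = 3
r_4 = 1
x_5 = 3
y_5 = 3
r_5 = 1
x_6 = 8
y_6 = 3
z_6 = 1.5
r_6 = 1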